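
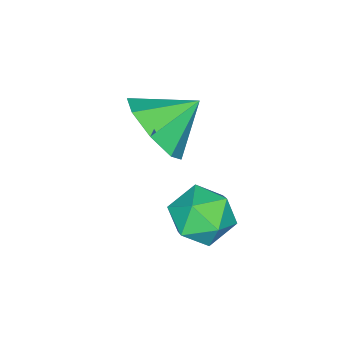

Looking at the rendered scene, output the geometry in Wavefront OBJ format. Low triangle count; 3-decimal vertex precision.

v 0.063 2.48 -2.041
v 0.827 2.426 -1.602
v -0.027 1.054 -2.058
v 0.737 1 -1.619
v 0.017 1.314 -1.215
v 0.073 2.196 -1.205
v 0.727 1.284 -2.455
v 0.783 2.166 -2.445
v 1.238 1.687 -1.858
v 0.799 1.706 -1.092
v 0.001 1.774 -2.568
v -0.438 1.793 -1.802
v -1.191 -0.587 -1.142
v -0.389 -0.178 -0.528
v -2.109 0.127 -0.418
v -0.55 0.293 -1.197
v -1.087 0.249 -1.834
v -1.685 -0.284 -2.066
v -1.993 -0.995 -1.757
v -1.832 -1.467 -1.088
v -1.295 -1.423 -0.451
v -0.697 -0.889 -0.219
f 1 12 6
f 1 6 2
f 1 2 8
f 1 8 11
f 1 11 12
f 2 6 10
f 6 12 5
f 12 11 3
f 11 8 7
f 8 2 9
f 4 10 5
f 4 5 3
f 4 3 7
f 4 7 9
f 4 9 10
f 5 10 6
f 3 5 12
f 7 3 11
f 9 7 8
f 10 9 2
f 14 13 16
f 14 16 15
f 16 13 17
f 16 17 15
f 17 13 18
f 17 18 15
f 18 13 19
f 18 19 15
f 19 13 20
f 19 20 15
f 20 13 21
f 20 21 15
f 21 13 22
f 21 22 15
f 22 13 14
f 22 14 15



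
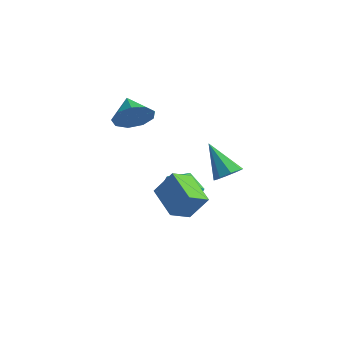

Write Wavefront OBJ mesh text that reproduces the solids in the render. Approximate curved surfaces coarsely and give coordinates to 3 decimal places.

v -1.004 2.734 0.126
v -0.354 3.004 -0.818
v -1.646 1.176 -0.762
v -0.996 1.446 -1.706
v -0.472 1.106 -0.708
v -0.075 2.068 -0.159
v -1.925 2.112 -1.421
v -1.528 3.074 -0.872
v -0.923 2.62 -1.774
v -0.025 1.998 -1.334
v -1.975 2.182 -0.246
v -1.077 1.56 0.194
v -3.298 1.329 3.605
v -3.011 0.878 4.521
v -4.362 2.011 4.275
v -2.662 1.508 4.435
v -2.611 2.054 3.961
v -2.881 2.261 3.32
v -3.346 2.032 2.813
v -3.789 1.475 2.677
v -4.002 0.849 2.975
v -3.886 0.448 3.568
v -3.494 0.459 4.178
v 2.785 1.016 2.205
v 3.246 0.636 2.643
v 1.495 1.144 3.675
v 3.332 1.196 2.67
v 3.098 1.649 2.425
v 2.681 1.732 2.051
v 2.325 1.395 1.768
v 2.238 0.836 1.741
v 2.472 0.382 1.986
v 2.89 0.3 2.36
v 0.819 -0.674 -0.463
v -0.779 -0.032 0.212
v 1.026 0.426 -1.019
v -0.572 1.068 -0.344
v 1.532 -0.188 0.764
v -0.066 0.454 1.439
v 1.739 0.912 0.208
v 0.141 1.554 0.883
f 1 12 6
f 1 6 2
f 1 2 8
f 1 8 11
f 1 11 12
f 2 6 10
f 6 12 5
f 12 11 3
f 11 8 7
f 8 2 9
f 4 10 5
f 4 5 3
f 4 3 7
f 4 7 9
f 4 9 10
f 5 10 6
f 3 5 12
f 7 3 11
f 9 7 8
f 10 9 2
f 14 13 16
f 14 16 15
f 16 13 17
f 16 17 15
f 17 13 18
f 17 18 15
f 18 13 19
f 18 19 15
f 19 13 20
f 19 20 15
f 20 13 21
f 20 21 15
f 21 13 22
f 21 22 15
f 22 13 23
f 22 23 15
f 23 13 14
f 23 14 15
f 25 24 27
f 25 27 26
f 27 24 28
f 27 28 26
f 28 24 29
f 28 29 26
f 29 24 30
f 29 30 26
f 30 24 31
f 30 31 26
f 31 24 32
f 31 32 26
f 32 24 33
f 32 33 26
f 33 24 25
f 33 25 26
f 35 37 34
f 38 35 34
f 34 37 36
f 36 38 34
f 35 41 37
f 39 35 38
f 39 41 35
f 37 41 36
f 40 38 36
f 36 41 40
f 40 39 38
f 41 39 40



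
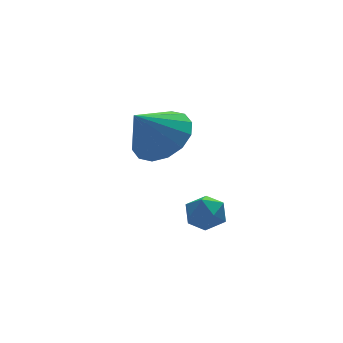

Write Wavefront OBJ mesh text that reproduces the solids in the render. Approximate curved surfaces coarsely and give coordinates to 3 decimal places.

v -3.038 -1.639 -3.744
v -2.552 -1.212 -3.6
v -2.588 -2.368 -3.1
v -2.102 -1.941 -2.956
v -2.718 -1.828 -2.739
v -2.996 -1.377 -3.137
v -2.144 -2.203 -3.563
v -2.422 -1.752 -3.961
v -2 -1.561 -3.488
v -2.354 -1.329 -2.979
v -2.786 -2.251 -3.721
v -3.14 -2.019 -3.212
v -3.553 -1.018 -0.438
v -3 -0.386 0.086
v -4.427 -1.162 0.658
v -3.346 -0.093 -0.152
v -3.748 -0.048 -0.467
v -4.098 -0.263 -0.774
v -4.301 -0.68 -0.991
v -4.304 -1.188 -1.06
v -4.106 -1.65 -0.962
v -3.759 -1.943 -0.724
v -3.357 -1.988 -0.41
v -3.008 -1.773 -0.103
v -2.804 -1.356 0.114
v -2.801 -0.848 0.183
f 1 12 6
f 1 6 2
f 1 2 8
f 1 8 11
f 1 11 12
f 2 6 10
f 6 12 5
f 12 11 3
f 11 8 7
f 8 2 9
f 4 10 5
f 4 5 3
f 4 3 7
f 4 7 9
f 4 9 10
f 5 10 6
f 3 5 12
f 7 3 11
f 9 7 8
f 10 9 2
f 14 13 16
f 14 16 15
f 16 13 17
f 16 17 15
f 17 13 18
f 17 18 15
f 18 13 19
f 18 19 15
f 19 13 20
f 19 20 15
f 20 13 21
f 20 21 15
f 21 13 22
f 21 22 15
f 22 13 23
f 22 23 15
f 23 13 24
f 23 24 15
f 24 13 25
f 24 25 15
f 25 13 26
f 25 26 15
f 26 13 14
f 26 14 15



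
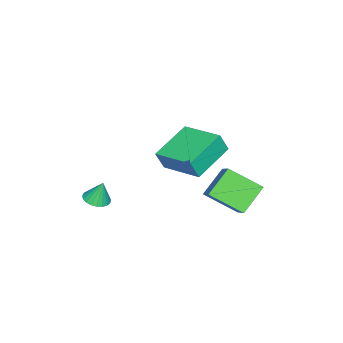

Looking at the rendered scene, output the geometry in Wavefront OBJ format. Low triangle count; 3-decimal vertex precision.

v -1.121 0.966 3.183
v -0.841 0.672 4.173
v -0.481 2.996 3.604
v -0.201 2.702 4.594
v 0.901 0.478 2.466
v 1.181 0.184 3.456
v 1.541 2.508 2.887
v 1.821 2.214 3.877
v 0.971 -2.967 -0.802
v 1.647 -2.902 -0.772
v 0.889 -2.653 0.342
v 1.567 -2.642 -0.849
v 1.383 -2.439 -0.918
v 1.128 -2.326 -0.967
v 0.846 -2.325 -0.988
v 0.586 -2.435 -0.976
v 0.392 -2.636 -0.935
v 0.298 -2.895 -0.87
v 0.321 -3.167 -0.794
v 0.456 -3.403 -0.719
v 0.68 -3.565 -0.659
v 0.955 -3.623 -0.623
v 1.232 -3.568 -0.619
v 1.464 -3.409 -0.646
v 1.611 -3.173 -0.7
v -3.522 3.124 -1.019
v -3.251 1.463 -0.095
v -2.095 4.064 0.252
v -1.824 2.403 1.177
v -2.276 2.717 -2.117
v -2.005 1.056 -1.192
v -0.849 3.657 -0.845
v -0.578 1.996 0.079
f 2 4 1
f 5 2 1
f 1 4 3
f 3 5 1
f 2 8 4
f 6 2 5
f 6 8 2
f 4 8 3
f 7 5 3
f 3 8 7
f 7 6 5
f 8 6 7
f 10 9 12
f 10 12 11
f 12 9 13
f 12 13 11
f 13 9 14
f 13 14 11
f 14 9 15
f 14 15 11
f 15 9 16
f 15 16 11
f 16 9 17
f 16 17 11
f 17 9 18
f 17 18 11
f 18 9 19
f 18 19 11
f 19 9 20
f 19 20 11
f 20 9 21
f 20 21 11
f 21 9 22
f 21 22 11
f 22 9 23
f 22 23 11
f 23 9 24
f 23 24 11
f 24 9 25
f 24 25 11
f 25 9 10
f 25 10 11
f 27 29 26
f 30 27 26
f 26 29 28
f 28 30 26
f 27 33 29
f 31 27 30
f 31 33 27
f 29 33 28
f 32 30 28
f 28 33 32
f 32 31 30
f 33 31 32



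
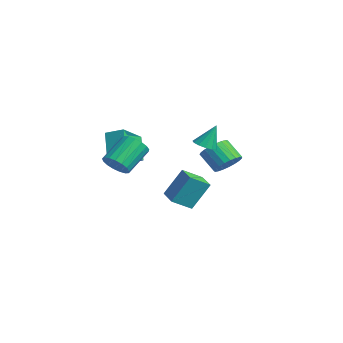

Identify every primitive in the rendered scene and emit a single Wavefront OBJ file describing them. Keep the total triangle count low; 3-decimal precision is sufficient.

v -4.597 1.521 -4.963
v -4.614 0.27 -4.21
v -4.442 2.599 -3.168
v -4.459 1.348 -2.415
v -3.161 1.452 -5.045
v -3.178 0.201 -4.292
v -3.006 2.53 -3.25
v -3.023 1.279 -2.497
v 1.708 0.261 1.805
v 2.204 0.725 1.566
v 1.792 0.899 3.215
v 1.844 0.902 1.507
v 1.441 0.876 1.543
v 1.122 0.654 1.662
v 0.99 0.308 1.826
v 1.086 -0.053 1.984
v 1.379 -0.315 2.085
v 1.777 -0.394 2.097
v 2.153 -0.264 2.016
v 2.388 0.031 1.869
v 2.407 0.4 1.7
v -0.002 -4.223 0.294
v 0.646 -3.676 0.024
v -0.03 -2.289 1.216
v -0.678 -2.837 1.486
v 0.327 -3.598 -0.247
v -0.349 -2.211 0.945
v -0.068 -3.663 -0.395
v -0.744 -2.277 0.798
v -0.447 -3.857 -0.384
v -1.123 -2.47 0.808
v -0.724 -4.135 -0.219
v -1.4 -2.748 0.974
v -0.836 -4.433 0.064
v -1.512 -3.046 1.257
v -0.757 -4.683 0.4
v -1.433 -3.296 1.593
v -0.505 -4.828 0.711
v -1.181 -3.441 1.904
v -0.137 -4.834 0.927
v -0.813 -3.447 2.12
v 0.261 -4.7 0.998
v -0.415 -3.314 2.19
v 0.599 -4.458 0.907
v -0.077 -3.071 2.099
v 0.799 -4.161 0.676
v 0.123 -2.774 1.868
v 0.816 -3.879 0.357
v 0.14 -2.492 1.55
v -2.987 3.608 -1.743
v -2.346 3.808 -1.044
v -3.331 3.312 0.002
v -3.973 3.112 -0.697
v -2.55 4.155 -1.072
v -3.535 3.659 -0.026
v -2.83 4.407 -1.216
v -3.815 3.911 -0.17
v -3.137 4.521 -1.451
v -4.122 4.025 -0.405
v -3.418 4.477 -1.737
v -4.403 3.981 -0.691
v -3.625 4.283 -2.024
v -4.61 3.787 -0.977
v -3.722 3.972 -2.262
v -4.707 3.476 -1.216
v -3.691 3.598 -2.41
v -4.676 3.103 -1.364
v -3.539 3.226 -2.444
v -4.524 2.73 -1.397
v -3.292 2.92 -2.356
v -4.277 2.424 -1.31
v -2.992 2.733 -2.162
v -3.977 2.237 -1.116
v -2.691 2.697 -1.896
v -3.676 2.201 -0.849
v -2.441 2.819 -1.603
v -3.426 2.323 -0.557
v -2.286 3.077 -1.334
v -3.271 2.581 -0.288
v -2.252 3.427 -1.137
v -3.237 2.931 -0.091
v -4.366 -3.346 1.16
v -3.646 -2.5 1.558
v -5.442 -1.904 0.039
v -4.722 -1.058 0.437
v -3.258 -3.622 -0.257
v -2.538 -2.776 0.141
v -4.334 -2.18 -1.378
v -3.614 -1.334 -0.98
f 2 4 1
f 5 2 1
f 1 4 3
f 3 5 1
f 2 8 4
f 6 2 5
f 6 8 2
f 4 8 3
f 7 5 3
f 3 8 7
f 7 6 5
f 8 6 7
f 10 9 12
f 10 12 11
f 12 9 13
f 12 13 11
f 13 9 14
f 13 14 11
f 14 9 15
f 14 15 11
f 15 9 16
f 15 16 11
f 16 9 17
f 16 17 11
f 17 9 18
f 17 18 11
f 18 9 19
f 18 19 11
f 19 9 20
f 19 20 11
f 20 9 21
f 20 21 11
f 21 9 10
f 21 10 11
f 23 22 26
f 23 26 24
f 24 26 27
f 24 27 25
f 26 22 28
f 26 28 27
f 27 28 29
f 27 29 25
f 28 22 30
f 28 30 29
f 29 30 31
f 29 31 25
f 30 22 32
f 30 32 31
f 31 32 33
f 31 33 25
f 32 22 34
f 32 34 33
f 33 34 35
f 33 35 25
f 34 22 36
f 34 36 35
f 35 36 37
f 35 37 25
f 36 22 38
f 36 38 37
f 37 38 39
f 37 39 25
f 38 22 40
f 38 40 39
f 39 40 41
f 39 41 25
f 40 22 42
f 40 42 41
f 41 42 43
f 41 43 25
f 42 22 44
f 42 44 43
f 43 44 45
f 43 45 25
f 44 22 46
f 44 46 45
f 45 46 47
f 45 47 25
f 46 22 48
f 46 48 47
f 47 48 49
f 47 49 25
f 48 22 23
f 48 23 49
f 49 23 24
f 49 24 25
f 51 50 54
f 51 54 52
f 52 54 55
f 52 55 53
f 54 50 56
f 54 56 55
f 55 56 57
f 55 57 53
f 56 50 58
f 56 58 57
f 57 58 59
f 57 59 53
f 58 50 60
f 58 60 59
f 59 60 61
f 59 61 53
f 60 50 62
f 60 62 61
f 61 62 63
f 61 63 53
f 62 50 64
f 62 64 63
f 63 64 65
f 63 65 53
f 64 50 66
f 64 66 65
f 65 66 67
f 65 67 53
f 66 50 68
f 66 68 67
f 67 68 69
f 67 69 53
f 68 50 70
f 68 70 69
f 69 70 71
f 69 71 53
f 70 50 72
f 70 72 71
f 71 72 73
f 71 73 53
f 72 50 74
f 72 74 73
f 73 74 75
f 73 75 53
f 74 50 76
f 74 76 75
f 75 76 77
f 75 77 53
f 76 50 78
f 76 78 77
f 77 78 79
f 77 79 53
f 78 50 80
f 78 80 79
f 79 80 81
f 79 81 53
f 80 50 51
f 80 51 81
f 81 51 52
f 81 52 53
f 83 85 82
f 86 83 82
f 82 85 84
f 84 86 82
f 83 89 85
f 87 83 86
f 87 89 83
f 85 89 84
f 88 86 84
f 84 89 88
f 88 87 86
f 89 87 88



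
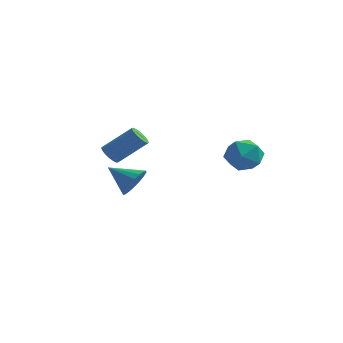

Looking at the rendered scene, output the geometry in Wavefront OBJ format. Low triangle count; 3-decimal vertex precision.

v -1.254 0.019 -1.005
v -0.828 -0.289 -0.3
v -2.586 -0.059 -0.235
v -0.819 0.099 -0.244
v -0.896 0.471 -0.34
v -1.044 0.753 -0.567
v -1.234 0.89 -0.881
v -1.428 0.855 -1.219
v -1.587 0.654 -1.516
v -1.681 0.328 -1.71
v -1.69 -0.06 -1.766
v -1.612 -0.432 -1.67
v -1.464 -0.714 -1.443
v -1.275 -0.852 -1.129
v -1.081 -0.816 -0.791
v -0.921 -0.615 -0.495
v -1.451 -1.98 1.393
v -1.077 -2.373 1.218
v 0.124 -1.754 2.392
v -0.249 -1.36 2.567
v -1.029 -2.139 1.045
v 0.173 -1.52 2.219
v -1.093 -1.863 0.965
v 0.108 -1.243 2.139
v -1.253 -1.617 1
v -0.052 -0.998 2.173
v -1.467 -1.469 1.14
v -0.265 -0.85 2.314
v -1.676 -1.458 1.348
v -0.474 -0.838 2.522
v -1.824 -1.586 1.568
v -0.623 -0.967 2.742
v -1.873 -1.82 1.741
v -0.671 -1.201 2.915
v -1.808 -2.097 1.821
v -0.607 -1.477 2.995
v -1.648 -2.342 1.787
v -0.447 -1.723 2.96
v -1.435 -2.49 1.646
v -0.233 -1.871 2.82
v -1.226 -2.502 1.438
v -0.024 -1.882 2.612
v 3.095 0.679 1.752
v 3.7 1.289 1.203
v 4.26 -0.489 1.737
v 4.865 0.121 1.188
v 4.659 0.348 2.16
v 3.939 1.07 2.17
v 4.021 -0.27 0.77
v 3.301 0.452 0.78
v 4.272 0.703 0.596
v 4.667 1.085 1.455
v 3.293 -0.285 1.485
v 3.688 0.097 2.344
f 2 1 4
f 2 4 3
f 4 1 5
f 4 5 3
f 5 1 6
f 5 6 3
f 6 1 7
f 6 7 3
f 7 1 8
f 7 8 3
f 8 1 9
f 8 9 3
f 9 1 10
f 9 10 3
f 10 1 11
f 10 11 3
f 11 1 12
f 11 12 3
f 12 1 13
f 12 13 3
f 13 1 14
f 13 14 3
f 14 1 15
f 14 15 3
f 15 1 16
f 15 16 3
f 16 1 2
f 16 2 3
f 18 17 21
f 18 21 19
f 19 21 22
f 19 22 20
f 21 17 23
f 21 23 22
f 22 23 24
f 22 24 20
f 23 17 25
f 23 25 24
f 24 25 26
f 24 26 20
f 25 17 27
f 25 27 26
f 26 27 28
f 26 28 20
f 27 17 29
f 27 29 28
f 28 29 30
f 28 30 20
f 29 17 31
f 29 31 30
f 30 31 32
f 30 32 20
f 31 17 33
f 31 33 32
f 32 33 34
f 32 34 20
f 33 17 35
f 33 35 34
f 34 35 36
f 34 36 20
f 35 17 37
f 35 37 36
f 36 37 38
f 36 38 20
f 37 17 39
f 37 39 38
f 38 39 40
f 38 40 20
f 39 17 41
f 39 41 40
f 40 41 42
f 40 42 20
f 41 17 18
f 41 18 42
f 42 18 19
f 42 19 20
f 43 54 48
f 43 48 44
f 43 44 50
f 43 50 53
f 43 53 54
f 44 48 52
f 48 54 47
f 54 53 45
f 53 50 49
f 50 44 51
f 46 52 47
f 46 47 45
f 46 45 49
f 46 49 51
f 46 51 52
f 47 52 48
f 45 47 54
f 49 45 53
f 51 49 50
f 52 51 44



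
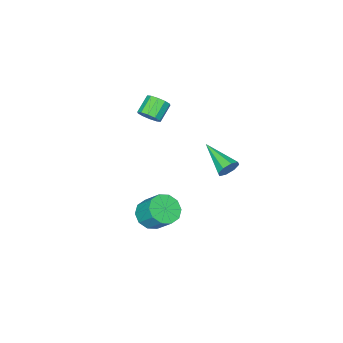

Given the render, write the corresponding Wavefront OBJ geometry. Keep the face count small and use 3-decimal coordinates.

v 0.334 1.483 -3.869
v 0.671 0.909 -3.324
v 0.682 1.862 -2.326
v 0.346 2.437 -2.871
v 1.072 1.159 -3.567
v 1.083 2.112 -2.57
v 1.191 1.533 -3.926
v 1.202 2.486 -2.928
v 0.983 1.888 -4.263
v 0.994 2.841 -3.265
v 0.528 2.088 -4.449
v 0.539 3.041 -3.451
v -0.002 2.058 -4.414
v 0.009 3.011 -3.416
v -0.403 1.808 -4.17
v -0.392 2.761 -3.173
v -0.522 1.434 -3.812
v -0.511 2.387 -2.814
v -0.314 1.079 -3.475
v -0.303 2.032 -2.477
v 0.141 0.879 -3.289
v 0.152 1.832 -2.291
v -1.914 4.305 -0.194
v -1.541 4.085 -0.609
v -2.146 2.615 0.494
v -1.322 4.211 -0.226
v -1.45 4.392 0.176
v -1.849 4.522 0.362
v -2.286 4.526 0.222
v -2.505 4.4 -0.162
v -2.378 4.219 -0.564
v -1.979 4.088 -0.75
v -0.48 0.551 2.225
v -0.099 0.437 2.688
v -0.919 0.255 3.318
v -1.3 0.369 2.855
v -0.179 0.806 2.69
v -0.999 0.624 3.32
v -0.374 1.077 2.515
v -1.194 0.895 3.145
v -0.609 1.147 2.229
v -1.429 0.965 2.859
v -0.795 0.99 1.942
v -1.615 0.808 2.572
v -0.861 0.665 1.762
v -1.681 0.483 2.392
v -0.781 0.296 1.76
v -1.601 0.114 2.39
v -0.586 0.025 1.935
v -1.406 -0.157 2.565
v -0.351 -0.045 2.221
v -1.171 -0.227 2.851
v -0.165 0.112 2.508
v -0.985 -0.07 3.138
f 2 1 5
f 2 5 3
f 3 5 6
f 3 6 4
f 5 1 7
f 5 7 6
f 6 7 8
f 6 8 4
f 7 1 9
f 7 9 8
f 8 9 10
f 8 10 4
f 9 1 11
f 9 11 10
f 10 11 12
f 10 12 4
f 11 1 13
f 11 13 12
f 12 13 14
f 12 14 4
f 13 1 15
f 13 15 14
f 14 15 16
f 14 16 4
f 15 1 17
f 15 17 16
f 16 17 18
f 16 18 4
f 17 1 19
f 17 19 18
f 18 19 20
f 18 20 4
f 19 1 21
f 19 21 20
f 20 21 22
f 20 22 4
f 21 1 2
f 21 2 22
f 22 2 3
f 22 3 4
f 24 23 26
f 24 26 25
f 26 23 27
f 26 27 25
f 27 23 28
f 27 28 25
f 28 23 29
f 28 29 25
f 29 23 30
f 29 30 25
f 30 23 31
f 30 31 25
f 31 23 32
f 31 32 25
f 32 23 24
f 32 24 25
f 34 33 37
f 34 37 35
f 35 37 38
f 35 38 36
f 37 33 39
f 37 39 38
f 38 39 40
f 38 40 36
f 39 33 41
f 39 41 40
f 40 41 42
f 40 42 36
f 41 33 43
f 41 43 42
f 42 43 44
f 42 44 36
f 43 33 45
f 43 45 44
f 44 45 46
f 44 46 36
f 45 33 47
f 45 47 46
f 46 47 48
f 46 48 36
f 47 33 49
f 47 49 48
f 48 49 50
f 48 50 36
f 49 33 51
f 49 51 50
f 50 51 52
f 50 52 36
f 51 33 53
f 51 53 52
f 52 53 54
f 52 54 36
f 53 33 34
f 53 34 54
f 54 34 35
f 54 35 36



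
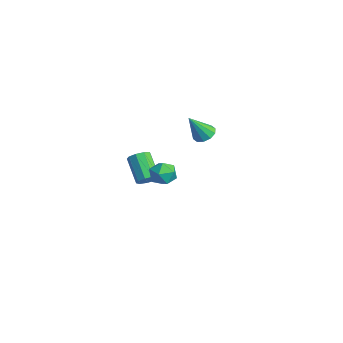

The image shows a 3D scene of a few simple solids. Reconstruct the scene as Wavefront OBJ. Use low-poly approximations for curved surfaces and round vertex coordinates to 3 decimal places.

v -3.227 -1.507 -3.03
v -2.812 -1.859 -2.574
v -4.198 -1.885 -1.334
v -4.613 -1.533 -1.79
v -2.763 -1.38 -2.508
v -4.149 -1.406 -1.268
v -2.93 -0.961 -2.687
v -4.316 -0.987 -1.447
v -3.237 -0.797 -3.026
v -4.623 -0.823 -1.786
v -3.539 -0.965 -3.367
v -4.925 -0.992 -2.127
v -3.695 -1.387 -3.551
v -5.081 -1.414 -2.31
v -3.632 -1.865 -3.49
v -5.018 -1.891 -2.25
v -3.38 -2.175 -3.215
v -4.765 -2.202 -1.975
v -3.056 -2.173 -2.853
v -4.442 -2.199 -1.613
v -2.203 1.465 0.692
v -1.656 1.888 0.928
v -2.097 0.475 2.228
v -2.044 2.069 1.071
v -2.492 2.019 1.07
v -2.83 1.758 0.924
v -2.928 1.385 0.691
v -2.75 1.043 0.457
v -2.362 0.862 0.314
v -1.913 0.911 0.315
v -1.576 1.173 0.46
v -1.477 1.546 0.694
v 3.644 -2.551 1.419
v 3.982 -2.839 2.133
v 2.778 -3.601 1.407
v 3.116 -3.889 2.121
v 2.664 -3.179 2.125
v 3.199 -2.53 2.133
v 3.561 -3.91 1.407
v 4.096 -3.261 1.415
v 3.931 -3.678 2.126
v 3.377 -3.227 2.57
v 3.383 -3.213 0.97
v 2.829 -2.762 1.414
f 2 1 5
f 2 5 3
f 3 5 6
f 3 6 4
f 5 1 7
f 5 7 6
f 6 7 8
f 6 8 4
f 7 1 9
f 7 9 8
f 8 9 10
f 8 10 4
f 9 1 11
f 9 11 10
f 10 11 12
f 10 12 4
f 11 1 13
f 11 13 12
f 12 13 14
f 12 14 4
f 13 1 15
f 13 15 14
f 14 15 16
f 14 16 4
f 15 1 17
f 15 17 16
f 16 17 18
f 16 18 4
f 17 1 19
f 17 19 18
f 18 19 20
f 18 20 4
f 19 1 2
f 19 2 20
f 20 2 3
f 20 3 4
f 22 21 24
f 22 24 23
f 24 21 25
f 24 25 23
f 25 21 26
f 25 26 23
f 26 21 27
f 26 27 23
f 27 21 28
f 27 28 23
f 28 21 29
f 28 29 23
f 29 21 30
f 29 30 23
f 30 21 31
f 30 31 23
f 31 21 32
f 31 32 23
f 32 21 22
f 32 22 23
f 33 44 38
f 33 38 34
f 33 34 40
f 33 40 43
f 33 43 44
f 34 38 42
f 38 44 37
f 44 43 35
f 43 40 39
f 40 34 41
f 36 42 37
f 36 37 35
f 36 35 39
f 36 39 41
f 36 41 42
f 37 42 38
f 35 37 44
f 39 35 43
f 41 39 40
f 42 41 34



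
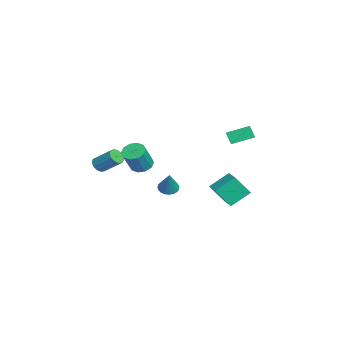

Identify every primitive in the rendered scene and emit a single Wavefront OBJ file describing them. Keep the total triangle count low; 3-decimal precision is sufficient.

v -1.279 -4.223 -0.31
v -0.834 -4.551 -0.217
v -0.276 -3.524 0.723
v -0.721 -3.197 0.63
v -0.76 -4.367 -0.462
v -0.201 -3.34 0.478
v -0.85 -4.137 -0.659
v -0.292 -3.11 0.281
v -1.076 -3.935 -0.745
v -0.518 -2.908 0.195
v -1.367 -3.825 -0.693
v -0.809 -2.798 0.247
v -1.63 -3.841 -0.519
v -1.072 -2.814 0.421
v -1.782 -3.978 -0.279
v -1.223 -2.952 0.661
v -1.774 -4.194 -0.049
v -1.215 -3.167 0.891
v -1.608 -4.419 0.099
v -1.05 -3.392 1.039
v -1.339 -4.581 0.116
v -0.78 -3.555 1.057
v -1.05 -4.631 -0.001
v -0.492 -3.604 0.939
v 0.458 2.918 -2.629
v 0.438 2.006 -1.387
v 0.047 4.067 -1.791
v 0.027 3.155 -0.55
v 1.553 3.165 -2.43
v 1.533 2.253 -1.189
v 1.142 4.314 -1.593
v 1.122 3.402 -0.351
v -0.848 -0.254 -2.05
v -0.335 -0.483 -2.336
v -0.052 -0.226 -0.65
v -0.301 -0.224 -2.361
v -0.361 0.029 -2.332
v -0.505 0.233 -2.254
v -0.709 0.353 -2.141
v -0.936 0.368 -2.012
v -1.149 0.275 -1.89
v -1.309 0.091 -1.795
v -1.389 -0.153 -1.744
v -1.376 -0.415 -1.746
v -1.271 -0.649 -1.801
v -1.093 -0.814 -1.899
v -0.873 -0.883 -2.022
v -0.648 -0.843 -2.151
v -0.458 -0.702 -2.262
v -1.716 3.109 1.895
v -1.825 4.488 2.361
v -2.59 3.173 1.502
v -2.699 4.552 1.968
v -1.361 3.388 1.152
v -1.47 4.767 1.618
v -2.235 3.452 0.759
v -2.344 4.831 1.225
v 2.903 -1.903 1.705
v 3.453 -2.138 1.34
v 4.147 -2.611 2.69
v 3.597 -2.377 3.055
v 3.529 -1.725 1.446
v 4.222 -2.198 2.796
v 3.365 -1.38 1.651
v 4.059 -1.854 3.001
v 3.026 -1.236 1.876
v 3.72 -1.709 3.226
v 2.639 -1.346 2.036
v 3.333 -1.819 3.386
v 2.353 -1.669 2.07
v 3.047 -2.142 3.42
v 2.278 -2.082 1.964
v 2.971 -2.555 3.314
v 2.441 -2.426 1.759
v 3.135 -2.9 3.109
v 2.78 -2.571 1.534
v 3.474 -3.044 2.884
v 3.167 -2.461 1.374
v 3.861 -2.934 2.724
f 2 1 5
f 2 5 3
f 3 5 6
f 3 6 4
f 5 1 7
f 5 7 6
f 6 7 8
f 6 8 4
f 7 1 9
f 7 9 8
f 8 9 10
f 8 10 4
f 9 1 11
f 9 11 10
f 10 11 12
f 10 12 4
f 11 1 13
f 11 13 12
f 12 13 14
f 12 14 4
f 13 1 15
f 13 15 14
f 14 15 16
f 14 16 4
f 15 1 17
f 15 17 16
f 16 17 18
f 16 18 4
f 17 1 19
f 17 19 18
f 18 19 20
f 18 20 4
f 19 1 21
f 19 21 20
f 20 21 22
f 20 22 4
f 21 1 23
f 21 23 22
f 22 23 24
f 22 24 4
f 23 1 2
f 23 2 24
f 24 2 3
f 24 3 4
f 26 28 25
f 29 26 25
f 25 28 27
f 27 29 25
f 26 32 28
f 30 26 29
f 30 32 26
f 28 32 27
f 31 29 27
f 27 32 31
f 31 30 29
f 32 30 31
f 34 33 36
f 34 36 35
f 36 33 37
f 36 37 35
f 37 33 38
f 37 38 35
f 38 33 39
f 38 39 35
f 39 33 40
f 39 40 35
f 40 33 41
f 40 41 35
f 41 33 42
f 41 42 35
f 42 33 43
f 42 43 35
f 43 33 44
f 43 44 35
f 44 33 45
f 44 45 35
f 45 33 46
f 45 46 35
f 46 33 47
f 46 47 35
f 47 33 48
f 47 48 35
f 48 33 49
f 48 49 35
f 49 33 34
f 49 34 35
f 51 53 50
f 54 51 50
f 50 53 52
f 52 54 50
f 51 57 53
f 55 51 54
f 55 57 51
f 53 57 52
f 56 54 52
f 52 57 56
f 56 55 54
f 57 55 56
f 59 58 62
f 59 62 60
f 60 62 63
f 60 63 61
f 62 58 64
f 62 64 63
f 63 64 65
f 63 65 61
f 64 58 66
f 64 66 65
f 65 66 67
f 65 67 61
f 66 58 68
f 66 68 67
f 67 68 69
f 67 69 61
f 68 58 70
f 68 70 69
f 69 70 71
f 69 71 61
f 70 58 72
f 70 72 71
f 71 72 73
f 71 73 61
f 72 58 74
f 72 74 73
f 73 74 75
f 73 75 61
f 74 58 76
f 74 76 75
f 75 76 77
f 75 77 61
f 76 58 78
f 76 78 77
f 77 78 79
f 77 79 61
f 78 58 59
f 78 59 79
f 79 59 60
f 79 60 61



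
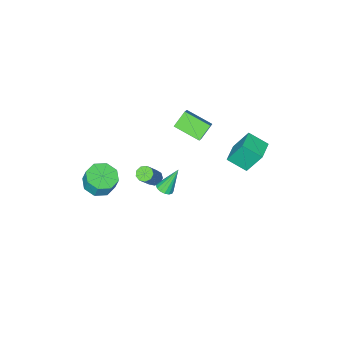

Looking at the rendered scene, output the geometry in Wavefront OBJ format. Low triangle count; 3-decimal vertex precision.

v 3.43 -1.27 1.155
v 4.021 -1.993 1.414
v 4.042 -1.613 2.425
v 3.45 -0.89 2.165
v 4.391 -1.393 1.181
v 4.412 -1.013 2.192
v 4.198 -0.721 0.932
v 4.219 -0.341 1.943
v 3.554 -0.37 0.814
v 3.575 0.01 1.825
v 2.838 -0.547 0.895
v 2.859 -0.167 1.906
v 2.468 -1.147 1.128
v 2.489 -0.767 2.139
v 2.661 -1.819 1.377
v 2.682 -1.439 2.388
v 3.305 -2.17 1.495
v 3.326 -1.79 2.506
v -2.689 -0.712 4.361
v -2.092 -0.218 5.008
v -3.296 0.788 3.777
v -2.699 1.282 4.424
v -1.841 -0.682 3.556
v -1.244 -0.188 4.203
v -2.448 0.818 2.972
v -1.851 1.312 3.619
v -0.363 -0.924 -0.862
v 0.037 -1.216 -1.05
v 1.143 -0.749 0.574
v 0.743 -0.456 0.762
v 0.067 -0.875 -1.169
v 1.172 -0.407 0.456
v -0.105 -0.556 -1.144
v 1.001 -0.089 0.481
v -0.397 -0.41 -0.987
v 0.709 0.058 0.638
v -0.673 -0.504 -0.772
v 0.432 -0.036 0.853
v -0.804 -0.794 -0.599
v 0.301 -0.327 1.025
v -0.729 -1.145 -0.549
v 0.377 -0.678 1.075
v -0.482 -1.393 -0.646
v 0.624 -0.925 0.978
v -0.18 -1.421 -0.844
v 0.926 -0.953 0.78
v -3.966 1.862 1.976
v -4.49 2.564 3.525
v -4.558 2.9 1.306
v -5.082 3.602 2.855
v -2.858 2.538 2.045
v -3.382 3.24 3.594
v -3.45 3.576 1.375
v -3.974 4.278 2.924
v 0.309 0.807 0.045
v 0.788 0.977 0.257
v -0.469 1.093 1.575
v 0.666 1.212 0.151
v 0.449 1.338 0.017
v 0.195 1.322 -0.11
v -0.029 1.168 -0.195
v -0.162 0.917 -0.215
v -0.169 0.637 -0.166
v -0.047 0.402 -0.061
v 0.17 0.276 0.074
v 0.424 0.292 0.2
v 0.648 0.446 0.285
v 0.781 0.697 0.306
f 2 1 5
f 2 5 3
f 3 5 6
f 3 6 4
f 5 1 7
f 5 7 6
f 6 7 8
f 6 8 4
f 7 1 9
f 7 9 8
f 8 9 10
f 8 10 4
f 9 1 11
f 9 11 10
f 10 11 12
f 10 12 4
f 11 1 13
f 11 13 12
f 12 13 14
f 12 14 4
f 13 1 15
f 13 15 14
f 14 15 16
f 14 16 4
f 15 1 17
f 15 17 16
f 16 17 18
f 16 18 4
f 17 1 2
f 17 2 18
f 18 2 3
f 18 3 4
f 20 22 19
f 23 20 19
f 19 22 21
f 21 23 19
f 20 26 22
f 24 20 23
f 24 26 20
f 22 26 21
f 25 23 21
f 21 26 25
f 25 24 23
f 26 24 25
f 28 27 31
f 28 31 29
f 29 31 32
f 29 32 30
f 31 27 33
f 31 33 32
f 32 33 34
f 32 34 30
f 33 27 35
f 33 35 34
f 34 35 36
f 34 36 30
f 35 27 37
f 35 37 36
f 36 37 38
f 36 38 30
f 37 27 39
f 37 39 38
f 38 39 40
f 38 40 30
f 39 27 41
f 39 41 40
f 40 41 42
f 40 42 30
f 41 27 43
f 41 43 42
f 42 43 44
f 42 44 30
f 43 27 45
f 43 45 44
f 44 45 46
f 44 46 30
f 45 27 28
f 45 28 46
f 46 28 29
f 46 29 30
f 48 50 47
f 51 48 47
f 47 50 49
f 49 51 47
f 48 54 50
f 52 48 51
f 52 54 48
f 50 54 49
f 53 51 49
f 49 54 53
f 53 52 51
f 54 52 53
f 56 55 58
f 56 58 57
f 58 55 59
f 58 59 57
f 59 55 60
f 59 60 57
f 60 55 61
f 60 61 57
f 61 55 62
f 61 62 57
f 62 55 63
f 62 63 57
f 63 55 64
f 63 64 57
f 64 55 65
f 64 65 57
f 65 55 66
f 65 66 57
f 66 55 67
f 66 67 57
f 67 55 68
f 67 68 57
f 68 55 56
f 68 56 57



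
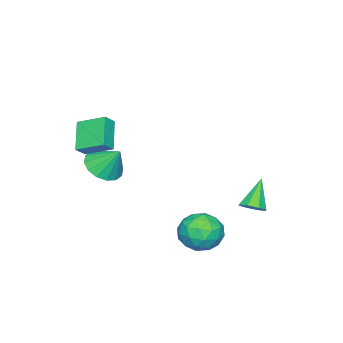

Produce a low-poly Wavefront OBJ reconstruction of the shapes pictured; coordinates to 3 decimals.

v -3.367 1.665 -2.102
v -2.907 1.176 -1.789
v -4.513 1.535 -0.618
v -2.784 1.711 -1.648
v -3.002 2.218 -1.772
v -3.434 2.402 -2.09
v -3.826 2.153 -2.414
v -3.949 1.619 -2.556
v -3.731 1.111 -2.432
v -3.299 0.928 -2.114
v 1.236 -4.903 3.842
v 1.839 -5.035 4.367
v 1.011 -3.446 4.464
v 1.613 -3.578 4.989
v 2.407 -4.222 2.671
v 3.009 -4.354 3.196
v 2.181 -2.765 3.293
v 2.784 -2.897 3.818
v 0.746 -4.289 1.103
v 1.781 -4.03 0.878
v 0.774 -3.311 2.357
v 1.471 -3.655 0.592
v 0.967 -3.45 0.444
v 0.404 -3.469 0.472
v -0.068 -3.708 0.669
v -0.321 -4.103 0.982
v -0.289 -4.548 1.328
v 0.021 -4.923 1.614
v 0.525 -5.128 1.763
v 1.088 -5.109 1.735
v 1.56 -4.869 1.538
v 1.813 -4.475 1.224
v 1.253 2.645 -0.713
v 2.413 2.702 -0.515
v 1.487 0.978 -1.605
v 2.647 1.035 -1.407
v 1.904 0.866 -0.509
v 1.759 1.896 0.042
v 2.141 1.784 -2.162
v 1.996 2.814 -1.611
v 2.961 2.17 -1.411
v 2.815 1.602 -0.389
v 1.085 2.078 -1.731
v 0.939 1.51 -0.709
v 1.812 2.82 -0.536
v 2.088 0.86 -1.584
v 1.651 0.761 -1.057
v 2.332 0.794 -0.94
v 1.428 2.346 -0.208
v 2.11 2.38 -0.092
v 1.81 1.3 -0.088
v 1.79 1.3 -2.028
v 2.472 1.334 -1.912
v 1.568 2.886 -1.18
v 2.249 2.919 -1.063
v 2.09 2.38 -2.032
v 2.816 2.54 -0.946
v 2.954 1.56 -1.47
v 2.657 2.001 -1.914
v 2.572 2.606 -1.59
v 2.73 2.207 -0.345
v 2.868 1.227 -0.87
v 2.431 1.128 -0.342
v 2.346 1.733 -0.018
v 3.053 1.894 -0.872
v 1.032 2.453 -1.25
v 1.17 1.473 -1.775
v 1.554 1.947 -2.102
v 1.469 2.552 -1.778
v 0.946 2.12 -0.65
v 1.084 1.14 -1.174
v 1.328 1.074 -0.53
v 1.243 1.679 -0.206
v 0.847 1.786 -1.248
f 2 1 4
f 2 4 3
f 4 1 5
f 4 5 3
f 5 1 6
f 5 6 3
f 6 1 7
f 6 7 3
f 7 1 8
f 7 8 3
f 8 1 9
f 8 9 3
f 9 1 10
f 9 10 3
f 10 1 2
f 10 2 3
f 12 14 11
f 15 12 11
f 11 14 13
f 13 15 11
f 12 18 14
f 16 12 15
f 16 18 12
f 14 18 13
f 17 15 13
f 13 18 17
f 17 16 15
f 18 16 17
f 20 19 22
f 20 22 21
f 22 19 23
f 22 23 21
f 23 19 24
f 23 24 21
f 24 19 25
f 24 25 21
f 25 19 26
f 25 26 21
f 26 19 27
f 26 27 21
f 27 19 28
f 27 28 21
f 28 19 29
f 28 29 21
f 29 19 30
f 29 30 21
f 30 19 31
f 30 31 21
f 31 19 32
f 31 32 21
f 32 19 20
f 32 20 21
f 33 70 49
f 70 44 73
f 49 73 38
f 70 73 49
f 33 49 45
f 49 38 50
f 45 50 34
f 49 50 45
f 33 45 54
f 45 34 55
f 54 55 40
f 45 55 54
f 33 54 66
f 54 40 69
f 66 69 43
f 54 69 66
f 33 66 70
f 66 43 74
f 70 74 44
f 66 74 70
f 34 50 61
f 50 38 64
f 61 64 42
f 50 64 61
f 38 73 51
f 73 44 72
f 51 72 37
f 73 72 51
f 44 74 71
f 74 43 67
f 71 67 35
f 74 67 71
f 43 69 68
f 69 40 56
f 68 56 39
f 69 56 68
f 40 55 60
f 55 34 57
f 60 57 41
f 55 57 60
f 36 62 48
f 62 42 63
f 48 63 37
f 62 63 48
f 36 48 46
f 48 37 47
f 46 47 35
f 48 47 46
f 36 46 53
f 46 35 52
f 53 52 39
f 46 52 53
f 36 53 58
f 53 39 59
f 58 59 41
f 53 59 58
f 36 58 62
f 58 41 65
f 62 65 42
f 58 65 62
f 37 63 51
f 63 42 64
f 51 64 38
f 63 64 51
f 35 47 71
f 47 37 72
f 71 72 44
f 47 72 71
f 39 52 68
f 52 35 67
f 68 67 43
f 52 67 68
f 41 59 60
f 59 39 56
f 60 56 40
f 59 56 60
f 42 65 61
f 65 41 57
f 61 57 34
f 65 57 61



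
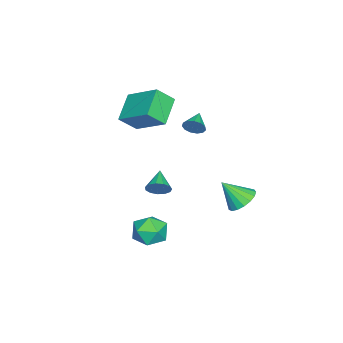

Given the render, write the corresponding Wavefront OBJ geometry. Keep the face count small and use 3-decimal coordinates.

v -1.538 2.464 -2.508
v -0.755 2.5 -2.606
v -1.362 1.556 -1.432
v -0.828 2.778 -2.36
v -1.064 2.984 -2.148
v -1.409 3.07 -2.018
v -1.783 3.018 -2.001
v -2.101 2.839 -2.1
v -2.29 2.574 -2.293
v -2.307 2.284 -2.535
v -2.148 2.036 -2.771
v -1.849 1.885 -2.947
v -1.479 1.867 -3.022
v -1.122 1.986 -2.98
v -0.861 2.215 -2.83
v -3.84 -3.699 1.713
v -3.263 -2.111 2.708
v -4.343 -3.019 0.919
v -3.766 -1.431 1.914
v -2.494 -3.669 0.886
v -1.917 -2.081 1.881
v -2.997 -2.989 0.092
v -2.42 -1.401 1.087
v 1.536 -0.163 -3.026
v 2.32 0.265 -3.006
v 2.12 -1.265 -2.294
v 2.904 -0.837 -2.274
v 2.213 -0.526 -1.8
v 1.852 0.155 -2.253
v 2.588 -1.155 -3.047
v 2.227 -0.474 -3.5
v 2.97 -0.348 -3.019
v 2.738 0.041 -2.249
v 1.702 -1.041 -3.051
v 1.47 -0.652 -2.281
v -2.486 -0.099 1.119
v -2.304 -0.334 1.582
v -3.434 -0.161 1.461
v -2.305 -0.029 1.634
v -2.364 0.255 1.522
v -2.461 0.426 1.283
v -2.567 0.43 0.992
v -2.646 0.267 0.741
v -2.675 -0.013 0.61
v -2.644 -0.32 0.641
v -2.562 -0.556 0.823
v -2.457 -0.648 1.1
v -2.36 -0.565 1.383
v 2.611 0.041 0.429
v 2.775 0.317 0.9
v 1.669 -0.221 0.911
v 2.622 0.532 0.718
v 2.465 0.592 0.444
v 2.354 0.477 0.166
v 2.325 0.224 -0.03
v 2.387 -0.088 -0.079
v 2.519 -0.358 0.033
v 2.681 -0.502 0.27
v 2.82 -0.473 0.558
v 2.893 -0.281 0.805
v 2.876 0.013 0.932
f 2 1 4
f 2 4 3
f 4 1 5
f 4 5 3
f 5 1 6
f 5 6 3
f 6 1 7
f 6 7 3
f 7 1 8
f 7 8 3
f 8 1 9
f 8 9 3
f 9 1 10
f 9 10 3
f 10 1 11
f 10 11 3
f 11 1 12
f 11 12 3
f 12 1 13
f 12 13 3
f 13 1 14
f 13 14 3
f 14 1 15
f 14 15 3
f 15 1 2
f 15 2 3
f 17 19 16
f 20 17 16
f 16 19 18
f 18 20 16
f 17 23 19
f 21 17 20
f 21 23 17
f 19 23 18
f 22 20 18
f 18 23 22
f 22 21 20
f 23 21 22
f 24 35 29
f 24 29 25
f 24 25 31
f 24 31 34
f 24 34 35
f 25 29 33
f 29 35 28
f 35 34 26
f 34 31 30
f 31 25 32
f 27 33 28
f 27 28 26
f 27 26 30
f 27 30 32
f 27 32 33
f 28 33 29
f 26 28 35
f 30 26 34
f 32 30 31
f 33 32 25
f 37 36 39
f 37 39 38
f 39 36 40
f 39 40 38
f 40 36 41
f 40 41 38
f 41 36 42
f 41 42 38
f 42 36 43
f 42 43 38
f 43 36 44
f 43 44 38
f 44 36 45
f 44 45 38
f 45 36 46
f 45 46 38
f 46 36 47
f 46 47 38
f 47 36 48
f 47 48 38
f 48 36 37
f 48 37 38
f 50 49 52
f 50 52 51
f 52 49 53
f 52 53 51
f 53 49 54
f 53 54 51
f 54 49 55
f 54 55 51
f 55 49 56
f 55 56 51
f 56 49 57
f 56 57 51
f 57 49 58
f 57 58 51
f 58 49 59
f 58 59 51
f 59 49 60
f 59 60 51
f 60 49 61
f 60 61 51
f 61 49 50
f 61 50 51



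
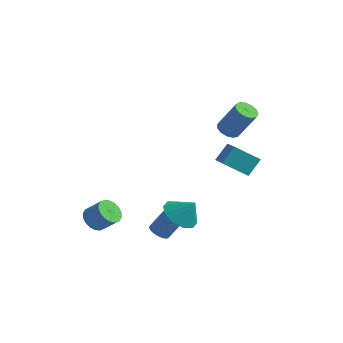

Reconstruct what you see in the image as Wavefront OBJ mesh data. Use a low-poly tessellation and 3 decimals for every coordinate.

v 0.132 2.589 2.165
v 0.746 2.602 1.808
v 1.781 2.823 3.599
v 1.168 2.811 3.955
v 0.622 2.982 1.833
v 1.657 3.203 3.624
v 0.343 3.237 1.963
v 1.378 3.458 3.754
v -0.003 3.286 2.157
v 1.032 3.507 3.948
v -0.307 3.114 2.354
v 0.729 3.336 4.144
v -0.47 2.776 2.49
v 0.565 2.997 4.281
v -0.443 2.378 2.523
v 0.592 2.599 4.314
v -0.233 2.048 2.443
v 0.803 2.269 4.233
v 0.094 1.889 2.274
v 1.129 2.11 4.064
v 0.432 1.953 2.07
v 1.467 2.174 3.861
v 0.675 2.219 1.897
v 1.71 2.44 3.687
v 0.916 -3.123 -1.319
v 1.647 -2.614 -1.965
v 1.684 -2.857 -0.241
v 1.194 -2.152 -1.756
v 0.635 -2.061 -1.38
v 0.183 -2.376 -0.982
v 0.011 -2.975 -0.712
v 0.185 -3.632 -0.674
v 0.638 -4.093 -0.883
v 1.198 -4.184 -1.258
v 1.65 -3.87 -1.657
v 1.821 -3.27 -1.927
v 0.244 1.86 -0.108
v 0.466 2.721 0.854
v -0.93 2.94 -0.804
v -0.707 3.802 0.158
v 1.487 2.598 -1.058
v 1.71 3.46 -0.096
v 0.314 3.679 -1.754
v 0.536 4.54 -0.792
v -1.217 -2.052 -4.12
v -0.749 -1.774 -4.476
v -0.096 -1.13 -3.116
v -0.563 -1.408 -2.76
v -0.975 -1.56 -4.469
v -0.322 -0.916 -3.109
v -1.256 -1.458 -4.382
v -0.603 -0.815 -3.022
v -1.528 -1.493 -4.235
v -0.875 -0.849 -2.875
v -1.729 -1.656 -4.061
v -1.075 -1.012 -2.702
v -1.812 -1.909 -3.901
v -1.159 -1.265 -2.542
v -1.759 -2.195 -3.791
v -1.106 -1.551 -2.432
v -1.582 -2.449 -3.757
v -0.928 -1.805 -2.397
v -1.321 -2.611 -3.805
v -0.667 -1.967 -2.445
v -1.036 -2.645 -3.926
v -0.383 -2.001 -2.566
v -0.793 -2.544 -4.091
v -0.139 -1.9 -2.731
v -0.646 -2.329 -4.262
v 0.007 -1.686 -2.903
v -0.631 -2.052 -4.401
v 0.022 -1.408 -3.042
v -4.29 -3.772 -3.328
v -3.825 -4.368 -3.67
v -2.905 -4.164 -2.774
v -3.37 -3.568 -2.432
v -3.716 -4.065 -3.851
v -2.796 -3.861 -2.955
v -3.721 -3.703 -3.928
v -2.801 -3.5 -3.032
v -3.838 -3.356 -3.886
v -2.918 -3.152 -2.99
v -4.045 -3.091 -3.734
v -3.125 -2.887 -2.838
v -4.301 -2.96 -3.501
v -3.381 -2.757 -2.605
v -4.554 -2.991 -3.234
v -3.634 -2.787 -2.338
v -4.755 -3.176 -2.986
v -3.835 -2.972 -2.09
v -4.864 -3.479 -2.805
v -3.944 -3.275 -1.909
v -4.859 -3.84 -2.728
v -3.939 -3.637 -1.832
v -4.742 -4.188 -2.77
v -3.822 -3.984 -1.874
v -4.535 -4.453 -2.922
v -3.615 -4.249 -2.026
v -4.279 -4.583 -3.155
v -3.359 -4.38 -2.259
v -4.026 -4.553 -3.422
v -3.106 -4.349 -2.526
f 2 1 5
f 2 5 3
f 3 5 6
f 3 6 4
f 5 1 7
f 5 7 6
f 6 7 8
f 6 8 4
f 7 1 9
f 7 9 8
f 8 9 10
f 8 10 4
f 9 1 11
f 9 11 10
f 10 11 12
f 10 12 4
f 11 1 13
f 11 13 12
f 12 13 14
f 12 14 4
f 13 1 15
f 13 15 14
f 14 15 16
f 14 16 4
f 15 1 17
f 15 17 16
f 16 17 18
f 16 18 4
f 17 1 19
f 17 19 18
f 18 19 20
f 18 20 4
f 19 1 21
f 19 21 20
f 20 21 22
f 20 22 4
f 21 1 23
f 21 23 22
f 22 23 24
f 22 24 4
f 23 1 2
f 23 2 24
f 24 2 3
f 24 3 4
f 26 25 28
f 26 28 27
f 28 25 29
f 28 29 27
f 29 25 30
f 29 30 27
f 30 25 31
f 30 31 27
f 31 25 32
f 31 32 27
f 32 25 33
f 32 33 27
f 33 25 34
f 33 34 27
f 34 25 35
f 34 35 27
f 35 25 36
f 35 36 27
f 36 25 26
f 36 26 27
f 38 40 37
f 41 38 37
f 37 40 39
f 39 41 37
f 38 44 40
f 42 38 41
f 42 44 38
f 40 44 39
f 43 41 39
f 39 44 43
f 43 42 41
f 44 42 43
f 46 45 49
f 46 49 47
f 47 49 50
f 47 50 48
f 49 45 51
f 49 51 50
f 50 51 52
f 50 52 48
f 51 45 53
f 51 53 52
f 52 53 54
f 52 54 48
f 53 45 55
f 53 55 54
f 54 55 56
f 54 56 48
f 55 45 57
f 55 57 56
f 56 57 58
f 56 58 48
f 57 45 59
f 57 59 58
f 58 59 60
f 58 60 48
f 59 45 61
f 59 61 60
f 60 61 62
f 60 62 48
f 61 45 63
f 61 63 62
f 62 63 64
f 62 64 48
f 63 45 65
f 63 65 64
f 64 65 66
f 64 66 48
f 65 45 67
f 65 67 66
f 66 67 68
f 66 68 48
f 67 45 69
f 67 69 68
f 68 69 70
f 68 70 48
f 69 45 71
f 69 71 70
f 70 71 72
f 70 72 48
f 71 45 46
f 71 46 72
f 72 46 47
f 72 47 48
f 74 73 77
f 74 77 75
f 75 77 78
f 75 78 76
f 77 73 79
f 77 79 78
f 78 79 80
f 78 80 76
f 79 73 81
f 79 81 80
f 80 81 82
f 80 82 76
f 81 73 83
f 81 83 82
f 82 83 84
f 82 84 76
f 83 73 85
f 83 85 84
f 84 85 86
f 84 86 76
f 85 73 87
f 85 87 86
f 86 87 88
f 86 88 76
f 87 73 89
f 87 89 88
f 88 89 90
f 88 90 76
f 89 73 91
f 89 91 90
f 90 91 92
f 90 92 76
f 91 73 93
f 91 93 92
f 92 93 94
f 92 94 76
f 93 73 95
f 93 95 94
f 94 95 96
f 94 96 76
f 95 73 97
f 95 97 96
f 96 97 98
f 96 98 76
f 97 73 99
f 97 99 98
f 98 99 100
f 98 100 76
f 99 73 101
f 99 101 100
f 100 101 102
f 100 102 76
f 101 73 74
f 101 74 102
f 102 74 75
f 102 75 76



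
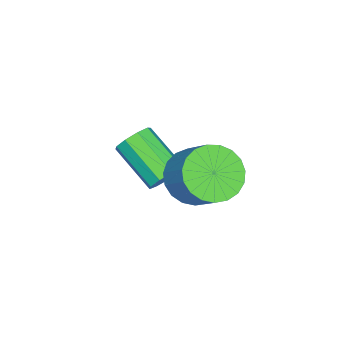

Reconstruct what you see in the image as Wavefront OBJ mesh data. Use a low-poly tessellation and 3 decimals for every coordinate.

v 0.198 -2.329 -1.336
v 0.438 -2.08 -0.786
v -0.218 -3.422 0.107
v -0.458 -3.671 -0.444
v 0.027 -1.926 -0.856
v -0.629 -3.268 0.037
v -0.304 -1.96 -1.151
v -0.96 -3.302 -0.258
v -0.4 -2.167 -1.533
v -1.056 -3.509 -0.64
v -0.217 -2.45 -1.822
v -0.872 -3.792 -0.93
v 0.161 -2.676 -1.885
v -0.494 -4.018 -0.992
v 0.556 -2.74 -1.691
v -0.099 -4.082 -0.798
v 0.783 -2.611 -1.331
v 0.128 -3.953 -0.438
v 0.737 -2.351 -0.973
v 0.081 -3.693 -0.081
v 1.862 -0.857 0.692
v 2.236 -0.32 0.003
v 2.812 0.453 0.919
v 2.438 -0.083 1.608
v 1.89 -0.14 0.069
v 2.467 0.633 0.985
v 1.54 -0.084 0.242
v 2.116 0.689 1.158
v 1.245 -0.162 0.494
v 1.821 0.611 1.409
v 1.057 -0.36 0.779
v 1.633 0.414 1.695
v 1.008 -0.643 1.049
v 1.584 0.13 1.965
v 1.106 -0.964 1.258
v 1.683 -0.191 2.174
v 1.336 -1.266 1.369
v 1.912 -0.493 2.285
v 1.656 -1.497 1.363
v 2.232 -0.724 2.278
v 2.012 -1.618 1.24
v 2.588 -0.845 2.156
v 2.342 -1.607 1.023
v 2.918 -0.833 1.939
v 2.589 -1.466 0.749
v 3.165 -0.693 1.665
v 2.71 -1.22 0.465
v 3.286 -0.446 1.381
v 2.684 -0.911 0.22
v 3.261 -0.137 1.136
v 2.517 -0.592 0.057
v 3.093 0.181 0.973
f 2 1 5
f 2 5 3
f 3 5 6
f 3 6 4
f 5 1 7
f 5 7 6
f 6 7 8
f 6 8 4
f 7 1 9
f 7 9 8
f 8 9 10
f 8 10 4
f 9 1 11
f 9 11 10
f 10 11 12
f 10 12 4
f 11 1 13
f 11 13 12
f 12 13 14
f 12 14 4
f 13 1 15
f 13 15 14
f 14 15 16
f 14 16 4
f 15 1 17
f 15 17 16
f 16 17 18
f 16 18 4
f 17 1 19
f 17 19 18
f 18 19 20
f 18 20 4
f 19 1 2
f 19 2 20
f 20 2 3
f 20 3 4
f 22 21 25
f 22 25 23
f 23 25 26
f 23 26 24
f 25 21 27
f 25 27 26
f 26 27 28
f 26 28 24
f 27 21 29
f 27 29 28
f 28 29 30
f 28 30 24
f 29 21 31
f 29 31 30
f 30 31 32
f 30 32 24
f 31 21 33
f 31 33 32
f 32 33 34
f 32 34 24
f 33 21 35
f 33 35 34
f 34 35 36
f 34 36 24
f 35 21 37
f 35 37 36
f 36 37 38
f 36 38 24
f 37 21 39
f 37 39 38
f 38 39 40
f 38 40 24
f 39 21 41
f 39 41 40
f 40 41 42
f 40 42 24
f 41 21 43
f 41 43 42
f 42 43 44
f 42 44 24
f 43 21 45
f 43 45 44
f 44 45 46
f 44 46 24
f 45 21 47
f 45 47 46
f 46 47 48
f 46 48 24
f 47 21 49
f 47 49 48
f 48 49 50
f 48 50 24
f 49 21 51
f 49 51 50
f 50 51 52
f 50 52 24
f 51 21 22
f 51 22 52
f 52 22 23
f 52 23 24



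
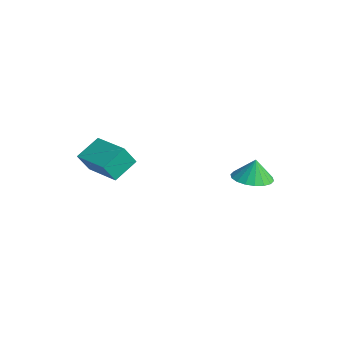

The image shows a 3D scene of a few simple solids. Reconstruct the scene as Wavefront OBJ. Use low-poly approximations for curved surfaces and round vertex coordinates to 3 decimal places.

v -2.585 -2.32 -1.233
v -2.608 -2.895 -0.249
v -2.847 -1.139 -0.549
v -2.87 -1.714 0.435
v -0.69 -2.026 -1.015
v -0.713 -2.601 -0.031
v -0.952 -0.845 -0.331
v -0.975 -1.42 0.653
v 3.405 2.343 0.012
v 4.335 2.343 0.021
v 3.395 2.517 1.068
v 4.244 2.741 -0.045
v 3.986 3.061 -0.1
v 3.614 3.238 -0.133
v 3.2 3.238 -0.137
v 2.827 3.061 -0.112
v 2.568 2.741 -0.062
v 2.475 2.343 0.003
v 2.567 1.945 0.069
v 2.824 1.626 0.124
v 3.197 1.449 0.157
v 3.611 1.449 0.161
v 3.984 1.626 0.136
v 4.242 1.945 0.086
f 2 4 1
f 5 2 1
f 1 4 3
f 3 5 1
f 2 8 4
f 6 2 5
f 6 8 2
f 4 8 3
f 7 5 3
f 3 8 7
f 7 6 5
f 8 6 7
f 10 9 12
f 10 12 11
f 12 9 13
f 12 13 11
f 13 9 14
f 13 14 11
f 14 9 15
f 14 15 11
f 15 9 16
f 15 16 11
f 16 9 17
f 16 17 11
f 17 9 18
f 17 18 11
f 18 9 19
f 18 19 11
f 19 9 20
f 19 20 11
f 20 9 21
f 20 21 11
f 21 9 22
f 21 22 11
f 22 9 23
f 22 23 11
f 23 9 24
f 23 24 11
f 24 9 10
f 24 10 11



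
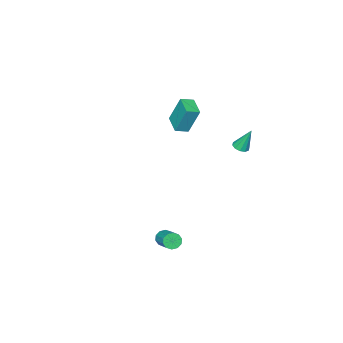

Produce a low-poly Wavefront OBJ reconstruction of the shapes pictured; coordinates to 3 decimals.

v -3.798 -4.554 0.52
v -4.094 -3.893 2.374
v -4.563 -4.177 0.264
v -4.859 -3.516 2.117
v -3.141 -3.424 0.223
v -3.437 -2.763 2.076
v -3.906 -3.047 -0.034
v -4.202 -2.386 1.82
v -2.54 2.369 1.775
v -2.123 2.094 1.952
v -2.8 2.911 3.225
v -2.018 2.391 1.86
v -2.112 2.679 1.736
v -2.369 2.849 1.626
v -2.692 2.836 1.574
v -2.957 2.644 1.597
v -3.063 2.348 1.689
v -2.969 2.06 1.813
v -2.711 1.89 1.923
v -2.388 1.903 1.976
v 3.697 2.396 -2.812
v 4.067 2.07 -2.548
v 4.614 3.197 -1.923
v 4.243 3.524 -2.188
v 4.207 2.169 -2.849
v 4.754 3.296 -2.224
v 4.152 2.354 -3.135
v 4.699 3.482 -2.511
v 3.923 2.556 -3.299
v 4.47 3.683 -2.674
v 3.608 2.697 -3.277
v 4.154 3.824 -2.652
v 3.326 2.723 -3.077
v 3.873 3.85 -2.452
v 3.186 2.624 -2.776
v 3.733 3.751 -2.151
v 3.241 2.438 -2.489
v 3.788 3.566 -1.865
v 3.47 2.237 -2.326
v 4.017 3.364 -1.701
v 3.786 2.096 -2.348
v 4.332 3.223 -1.723
f 2 4 1
f 5 2 1
f 1 4 3
f 3 5 1
f 2 8 4
f 6 2 5
f 6 8 2
f 4 8 3
f 7 5 3
f 3 8 7
f 7 6 5
f 8 6 7
f 10 9 12
f 10 12 11
f 12 9 13
f 12 13 11
f 13 9 14
f 13 14 11
f 14 9 15
f 14 15 11
f 15 9 16
f 15 16 11
f 16 9 17
f 16 17 11
f 17 9 18
f 17 18 11
f 18 9 19
f 18 19 11
f 19 9 20
f 19 20 11
f 20 9 10
f 20 10 11
f 22 21 25
f 22 25 23
f 23 25 26
f 23 26 24
f 25 21 27
f 25 27 26
f 26 27 28
f 26 28 24
f 27 21 29
f 27 29 28
f 28 29 30
f 28 30 24
f 29 21 31
f 29 31 30
f 30 31 32
f 30 32 24
f 31 21 33
f 31 33 32
f 32 33 34
f 32 34 24
f 33 21 35
f 33 35 34
f 34 35 36
f 34 36 24
f 35 21 37
f 35 37 36
f 36 37 38
f 36 38 24
f 37 21 39
f 37 39 38
f 38 39 40
f 38 40 24
f 39 21 41
f 39 41 40
f 40 41 42
f 40 42 24
f 41 21 22
f 41 22 42
f 42 22 23
f 42 23 24



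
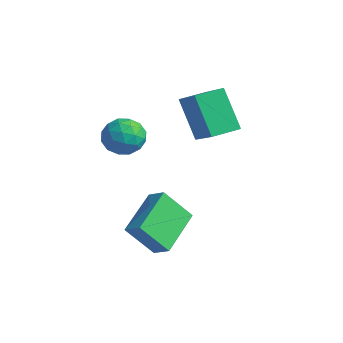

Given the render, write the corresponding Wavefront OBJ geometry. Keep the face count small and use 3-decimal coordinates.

v -2.589 1.336 2.342
v -1.212 0.998 3.261
v -2.346 2.589 2.438
v -0.968 2.252 3.357
v -1.452 1.248 0.603
v -0.074 0.911 1.522
v -1.208 2.502 0.699
v 0.169 2.164 1.618
v -1.383 -1.599 1.175
v -0.893 -2.064 1.807
v -2.647 -1.956 1.893
v -2.157 -2.421 2.525
v -2.102 -1.499 2.484
v -1.321 -1.278 2.041
v -2.219 -2.742 1.659
v -1.438 -2.521 1.216
v -1.409 -2.771 2.106
v -1.337 -2.002 2.616
v -2.203 -2.018 1.084
v -2.131 -1.249 1.594
v -1.027 -1.8 1.428
v -2.513 -2.22 2.272
v -2.481 -1.678 2.248
v -2.193 -1.951 2.619
v -1.279 -1.338 1.565
v -0.99 -1.611 1.937
v -1.702 -1.279 2.335
v -2.55 -2.409 1.763
v -2.261 -2.682 2.135
v -1.347 -2.069 1.081
v -1.059 -2.342 1.452
v -1.838 -2.741 1.365
v -1.042 -2.489 1.976
v -1.786 -2.699 2.397
v -1.822 -2.888 1.889
v -1.363 -2.758 1.628
v -1 -2.037 2.275
v -1.743 -2.247 2.697
v -1.711 -1.705 2.673
v -1.252 -1.575 2.412
v -1.304 -2.452 2.451
v -1.797 -1.773 1.003
v -2.54 -1.983 1.425
v -2.288 -2.445 1.288
v -1.829 -2.315 1.027
v -1.754 -1.321 1.303
v -2.498 -1.531 1.724
v -2.177 -1.262 2.072
v -1.718 -1.132 1.811
v -2.236 -1.568 1.249
v 0.87 -2.667 -3.029
v 0.228 -3.541 -1.707
v 0.058 -0.875 -2.239
v -0.584 -1.749 -0.917
v 1.604 -2.531 -2.583
v 0.962 -3.405 -1.261
v 0.792 -0.739 -1.793
v 0.15 -1.613 -0.471
f 2 4 1
f 5 2 1
f 1 4 3
f 3 5 1
f 2 8 4
f 6 2 5
f 6 8 2
f 4 8 3
f 7 5 3
f 3 8 7
f 7 6 5
f 8 6 7
f 9 46 25
f 46 20 49
f 25 49 14
f 46 49 25
f 9 25 21
f 25 14 26
f 21 26 10
f 25 26 21
f 9 21 30
f 21 10 31
f 30 31 16
f 21 31 30
f 9 30 42
f 30 16 45
f 42 45 19
f 30 45 42
f 9 42 46
f 42 19 50
f 46 50 20
f 42 50 46
f 10 26 37
f 26 14 40
f 37 40 18
f 26 40 37
f 14 49 27
f 49 20 48
f 27 48 13
f 49 48 27
f 20 50 47
f 50 19 43
f 47 43 11
f 50 43 47
f 19 45 44
f 45 16 32
f 44 32 15
f 45 32 44
f 16 31 36
f 31 10 33
f 36 33 17
f 31 33 36
f 12 38 24
f 38 18 39
f 24 39 13
f 38 39 24
f 12 24 22
f 24 13 23
f 22 23 11
f 24 23 22
f 12 22 29
f 22 11 28
f 29 28 15
f 22 28 29
f 12 29 34
f 29 15 35
f 34 35 17
f 29 35 34
f 12 34 38
f 34 17 41
f 38 41 18
f 34 41 38
f 13 39 27
f 39 18 40
f 27 40 14
f 39 40 27
f 11 23 47
f 23 13 48
f 47 48 20
f 23 48 47
f 15 28 44
f 28 11 43
f 44 43 19
f 28 43 44
f 17 35 36
f 35 15 32
f 36 32 16
f 35 32 36
f 18 41 37
f 41 17 33
f 37 33 10
f 41 33 37
f 52 54 51
f 55 52 51
f 51 54 53
f 53 55 51
f 52 58 54
f 56 52 55
f 56 58 52
f 54 58 53
f 57 55 53
f 53 58 57
f 57 56 55
f 58 56 57



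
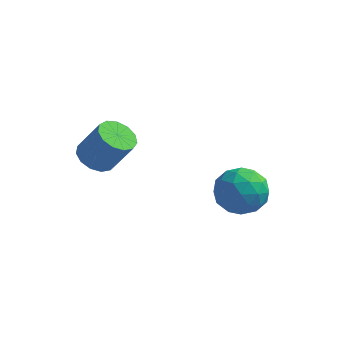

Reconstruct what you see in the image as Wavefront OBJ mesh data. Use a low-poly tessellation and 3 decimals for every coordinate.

v 1.791 3.41 -0.464
v 2.284 3.751 -1.039
v 1.556 2.369 -1.281
v 2.049 2.71 -1.856
v 2.375 2.415 -1.151
v 2.52 3.058 -0.646
v 1.32 3.062 -1.674
v 1.465 3.705 -1.169
v 1.993 3.535 -1.787
v 2.645 3.135 -1.464
v 1.195 2.985 -0.856
v 1.847 2.585 -0.533
v 2.058 3.672 -0.68
v 1.782 2.448 -1.64
v 1.974 2.275 -1.226
v 2.264 2.475 -1.564
v 2.197 3.265 -0.449
v 2.487 3.465 -0.787
v 2.541 2.68 -0.853
v 1.353 2.655 -1.533
v 1.643 2.855 -1.871
v 1.576 3.645 -0.756
v 1.866 3.845 -1.094
v 1.299 3.44 -1.467
v 2.177 3.745 -1.457
v 2.039 3.133 -1.938
v 1.61 3.341 -1.83
v 1.695 3.719 -1.534
v 2.56 3.51 -1.268
v 2.422 2.898 -1.748
v 2.614 2.725 -1.334
v 2.699 3.103 -1.037
v 2.389 3.384 -1.707
v 1.418 3.222 -0.572
v 1.28 2.61 -1.052
v 1.141 3.017 -1.283
v 1.226 3.395 -0.986
v 1.801 2.987 -0.382
v 1.663 2.375 -0.863
v 2.145 2.401 -0.786
v 2.23 2.779 -0.49
v 1.451 2.736 -0.613
v -1.297 0.608 1.033
v -0.942 0.185 0.825
v -0.308 0.229 1.819
v -0.663 0.652 2.027
v -0.81 0.474 0.728
v -0.176 0.519 1.722
v -0.833 0.806 0.728
v -0.198 0.85 1.722
v -1.003 1.075 0.824
v -0.369 1.119 1.818
v -1.267 1.195 0.987
v -0.632 1.24 1.981
v -1.54 1.129 1.165
v -0.905 1.174 2.159
v -1.736 0.898 1.3
v -1.102 0.942 2.294
v -1.793 0.574 1.351
v -1.159 0.618 2.345
v -1.693 0.261 1.301
v -1.058 0.306 2.295
v -1.466 0.058 1.166
v -0.832 0.103 2.16
v -1.187 0.03 0.988
v -0.552 0.074 1.982
f 1 38 17
f 38 12 41
f 17 41 6
f 38 41 17
f 1 17 13
f 17 6 18
f 13 18 2
f 17 18 13
f 1 13 22
f 13 2 23
f 22 23 8
f 13 23 22
f 1 22 34
f 22 8 37
f 34 37 11
f 22 37 34
f 1 34 38
f 34 11 42
f 38 42 12
f 34 42 38
f 2 18 29
f 18 6 32
f 29 32 10
f 18 32 29
f 6 41 19
f 41 12 40
f 19 40 5
f 41 40 19
f 12 42 39
f 42 11 35
f 39 35 3
f 42 35 39
f 11 37 36
f 37 8 24
f 36 24 7
f 37 24 36
f 8 23 28
f 23 2 25
f 28 25 9
f 23 25 28
f 4 30 16
f 30 10 31
f 16 31 5
f 30 31 16
f 4 16 14
f 16 5 15
f 14 15 3
f 16 15 14
f 4 14 21
f 14 3 20
f 21 20 7
f 14 20 21
f 4 21 26
f 21 7 27
f 26 27 9
f 21 27 26
f 4 26 30
f 26 9 33
f 30 33 10
f 26 33 30
f 5 31 19
f 31 10 32
f 19 32 6
f 31 32 19
f 3 15 39
f 15 5 40
f 39 40 12
f 15 40 39
f 7 20 36
f 20 3 35
f 36 35 11
f 20 35 36
f 9 27 28
f 27 7 24
f 28 24 8
f 27 24 28
f 10 33 29
f 33 9 25
f 29 25 2
f 33 25 29
f 44 43 47
f 44 47 45
f 45 47 48
f 45 48 46
f 47 43 49
f 47 49 48
f 48 49 50
f 48 50 46
f 49 43 51
f 49 51 50
f 50 51 52
f 50 52 46
f 51 43 53
f 51 53 52
f 52 53 54
f 52 54 46
f 53 43 55
f 53 55 54
f 54 55 56
f 54 56 46
f 55 43 57
f 55 57 56
f 56 57 58
f 56 58 46
f 57 43 59
f 57 59 58
f 58 59 60
f 58 60 46
f 59 43 61
f 59 61 60
f 60 61 62
f 60 62 46
f 61 43 63
f 61 63 62
f 62 63 64
f 62 64 46
f 63 43 65
f 63 65 64
f 64 65 66
f 64 66 46
f 65 43 44
f 65 44 66
f 66 44 45
f 66 45 46



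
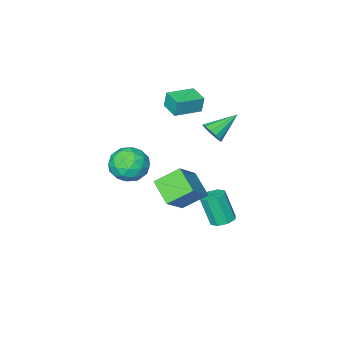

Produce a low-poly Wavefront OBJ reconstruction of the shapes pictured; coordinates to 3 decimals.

v -2.162 2.175 -4.776
v -1.765 1.568 -5.064
v -1.52 0.859 -3.232
v -1.918 1.465 -2.944
v -1.412 2.031 -4.932
v -1.167 1.322 -3.1
v -1.498 2.578 -4.709
v -1.253 1.868 -2.877
v -1.973 2.889 -4.525
v -1.729 2.179 -2.693
v -2.56 2.781 -4.488
v -2.315 2.072 -2.656
v -2.913 2.318 -4.62
v -2.668 1.609 -2.788
v -2.827 1.772 -4.843
v -2.582 1.062 -3.011
v -2.351 1.461 -5.027
v -2.107 0.751 -3.195
v 0.893 -1.143 -1.175
v 1.57 -0.176 -0.731
v 2.05 -2.444 -0.109
v 2.727 -1.477 0.335
v 1.53 -1.63 0.702
v 0.814 -0.826 0.043
v 2.806 -1.794 -0.883
v 2.09 -0.99 -1.542
v 2.752 -0.578 -0.55
v 1.964 -0.477 0.43
v 1.656 -2.143 -1.27
v 0.868 -2.042 -0.29
v 1.13 -0.546 -1.047
v 2.49 -2.074 0.207
v 1.787 -2.164 0.422
v 2.185 -1.596 0.684
v 0.686 -0.928 -0.592
v 1.084 -0.359 -0.33
v 1.06 -1.213 0.512
v 2.536 -2.261 -0.51
v 2.934 -1.692 -0.248
v 1.435 -1.024 -1.524
v 1.833 -0.456 -1.262
v 2.56 -1.407 -1.352
v 2.223 -0.213 -0.679
v 2.903 -0.978 -0.053
v 2.949 -1.164 -0.769
v 2.528 -0.692 -1.156
v 1.759 -0.154 -0.103
v 2.44 -0.918 0.523
v 1.736 -1.008 0.739
v 1.315 -0.536 0.352
v 2.454 -0.39 0.003
v 1.18 -1.702 -1.363
v 1.861 -2.466 -0.737
v 2.305 -2.084 -1.192
v 1.884 -1.612 -1.579
v 0.717 -1.642 -0.787
v 1.397 -2.407 -0.161
v 1.092 -1.928 0.316
v 0.671 -1.456 -0.071
v 1.166 -2.23 -0.843
v -0.736 2.698 -1.66
v -0.909 1.204 -0.806
v 0.761 3.344 -0.229
v 0.589 1.85 0.626
v 0.511 1.99 -2.646
v 0.339 0.496 -1.791
v 2.009 2.636 -1.214
v 1.836 1.142 -0.36
v -1.612 1.751 2.572
v -1.325 1.301 3.128
v -3.248 1.889 3.528
v -1.227 1.709 3.238
v -1.25 2.13 3.137
v -1.389 2.431 2.856
v -1.598 2.516 2.485
v -1.811 2.358 2.143
v -1.962 2.007 1.936
v -2.001 1.575 1.931
v -1.916 1.199 2.13
v -1.735 0.998 2.47
v -1.515 1.036 2.842
v -2.581 -1.589 2.97
v -2.691 -1.489 4.04
v -2.439 -0.351 2.868
v -2.549 -0.251 3.938
v -0.871 -1.769 3.162
v -0.981 -1.669 4.232
v -0.729 -0.531 3.06
v -0.839 -0.431 4.13
f 2 1 5
f 2 5 3
f 3 5 6
f 3 6 4
f 5 1 7
f 5 7 6
f 6 7 8
f 6 8 4
f 7 1 9
f 7 9 8
f 8 9 10
f 8 10 4
f 9 1 11
f 9 11 10
f 10 11 12
f 10 12 4
f 11 1 13
f 11 13 12
f 12 13 14
f 12 14 4
f 13 1 15
f 13 15 14
f 14 15 16
f 14 16 4
f 15 1 17
f 15 17 16
f 16 17 18
f 16 18 4
f 17 1 2
f 17 2 18
f 18 2 3
f 18 3 4
f 19 56 35
f 56 30 59
f 35 59 24
f 56 59 35
f 19 35 31
f 35 24 36
f 31 36 20
f 35 36 31
f 19 31 40
f 31 20 41
f 40 41 26
f 31 41 40
f 19 40 52
f 40 26 55
f 52 55 29
f 40 55 52
f 19 52 56
f 52 29 60
f 56 60 30
f 52 60 56
f 20 36 47
f 36 24 50
f 47 50 28
f 36 50 47
f 24 59 37
f 59 30 58
f 37 58 23
f 59 58 37
f 30 60 57
f 60 29 53
f 57 53 21
f 60 53 57
f 29 55 54
f 55 26 42
f 54 42 25
f 55 42 54
f 26 41 46
f 41 20 43
f 46 43 27
f 41 43 46
f 22 48 34
f 48 28 49
f 34 49 23
f 48 49 34
f 22 34 32
f 34 23 33
f 32 33 21
f 34 33 32
f 22 32 39
f 32 21 38
f 39 38 25
f 32 38 39
f 22 39 44
f 39 25 45
f 44 45 27
f 39 45 44
f 22 44 48
f 44 27 51
f 48 51 28
f 44 51 48
f 23 49 37
f 49 28 50
f 37 50 24
f 49 50 37
f 21 33 57
f 33 23 58
f 57 58 30
f 33 58 57
f 25 38 54
f 38 21 53
f 54 53 29
f 38 53 54
f 27 45 46
f 45 25 42
f 46 42 26
f 45 42 46
f 28 51 47
f 51 27 43
f 47 43 20
f 51 43 47
f 62 64 61
f 65 62 61
f 61 64 63
f 63 65 61
f 62 68 64
f 66 62 65
f 66 68 62
f 64 68 63
f 67 65 63
f 63 68 67
f 67 66 65
f 68 66 67
f 70 69 72
f 70 72 71
f 72 69 73
f 72 73 71
f 73 69 74
f 73 74 71
f 74 69 75
f 74 75 71
f 75 69 76
f 75 76 71
f 76 69 77
f 76 77 71
f 77 69 78
f 77 78 71
f 78 69 79
f 78 79 71
f 79 69 80
f 79 80 71
f 80 69 81
f 80 81 71
f 81 69 70
f 81 70 71
f 83 85 82
f 86 83 82
f 82 85 84
f 84 86 82
f 83 89 85
f 87 83 86
f 87 89 83
f 85 89 84
f 88 86 84
f 84 89 88
f 88 87 86
f 89 87 88



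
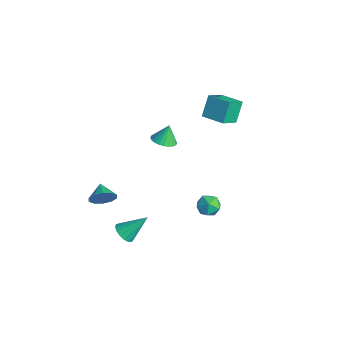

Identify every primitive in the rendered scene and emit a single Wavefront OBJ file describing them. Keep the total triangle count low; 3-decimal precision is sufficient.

v -3.247 -3.74 -3.086
v -2.871 -3.358 -2.401
v -4.233 -3.4 -2.734
v -2.89 -2.999 -2.801
v -3.046 -2.923 -3.31
v -3.279 -3.159 -3.733
v -3.5 -3.617 -3.91
v -3.624 -4.121 -3.771
v -3.604 -4.48 -3.371
v -3.449 -4.556 -2.862
v -3.216 -4.32 -2.439
v -2.995 -3.863 -2.263
v -2.93 2.662 2.04
v -3.423 3.371 3.266
v -3.348 3.803 1.212
v -3.841 4.512 2.439
v -1.579 3.288 2.221
v -2.072 3.997 3.448
v -1.997 4.429 1.394
v -2.49 5.138 2.62
v -0.359 1.685 -4.063
v 0.101 2.22 -3.626
v -0.021 0.7 -3.214
v 0.439 1.235 -2.777
v -0.389 1.302 -2.776
v -0.598 1.911 -3.3
v 0.678 1.009 -3.54
v 0.469 1.618 -4.064
v 0.742 1.802 -3.302
v 0.083 1.983 -2.83
v -0.003 0.937 -4.01
v -0.662 1.118 -3.538
v -1.099 -3.487 -4.614
v -0.447 -3.363 -4.963
v -0.681 -2.173 -3.366
v -0.675 -3.137 -5.124
v -1 -2.992 -5.169
v -1.348 -2.959 -5.086
v -1.639 -3.048 -4.895
v -1.806 -3.237 -4.64
v -1.811 -3.484 -4.379
v -1.653 -3.731 -4.172
v -1.369 -3.922 -4.066
v -1.022 -4.014 -4.086
v -0.693 -3.984 -4.227
v -0.457 -3.841 -4.456
v -0.368 -3.617 -4.722
v -1.346 -0.729 2.751
v -0.593 -0.523 2.757
v -1.474 -0.291 3.829
v -0.722 -0.273 2.641
v -0.946 -0.093 2.541
v -1.231 -0.009 2.473
v -1.533 -0.035 2.447
v -1.807 -0.167 2.468
v -2.01 -0.384 2.532
v -2.112 -0.653 2.629
v -2.098 -0.934 2.745
v -1.969 -1.184 2.862
v -1.745 -1.365 2.962
v -1.461 -1.448 3.029
v -1.159 -1.422 3.055
v -0.885 -1.291 3.034
v -0.681 -1.074 2.97
v -0.579 -0.804 2.873
f 2 1 4
f 2 4 3
f 4 1 5
f 4 5 3
f 5 1 6
f 5 6 3
f 6 1 7
f 6 7 3
f 7 1 8
f 7 8 3
f 8 1 9
f 8 9 3
f 9 1 10
f 9 10 3
f 10 1 11
f 10 11 3
f 11 1 12
f 11 12 3
f 12 1 2
f 12 2 3
f 14 16 13
f 17 14 13
f 13 16 15
f 15 17 13
f 14 20 16
f 18 14 17
f 18 20 14
f 16 20 15
f 19 17 15
f 15 20 19
f 19 18 17
f 20 18 19
f 21 32 26
f 21 26 22
f 21 22 28
f 21 28 31
f 21 31 32
f 22 26 30
f 26 32 25
f 32 31 23
f 31 28 27
f 28 22 29
f 24 30 25
f 24 25 23
f 24 23 27
f 24 27 29
f 24 29 30
f 25 30 26
f 23 25 32
f 27 23 31
f 29 27 28
f 30 29 22
f 34 33 36
f 34 36 35
f 36 33 37
f 36 37 35
f 37 33 38
f 37 38 35
f 38 33 39
f 38 39 35
f 39 33 40
f 39 40 35
f 40 33 41
f 40 41 35
f 41 33 42
f 41 42 35
f 42 33 43
f 42 43 35
f 43 33 44
f 43 44 35
f 44 33 45
f 44 45 35
f 45 33 46
f 45 46 35
f 46 33 47
f 46 47 35
f 47 33 34
f 47 34 35
f 49 48 51
f 49 51 50
f 51 48 52
f 51 52 50
f 52 48 53
f 52 53 50
f 53 48 54
f 53 54 50
f 54 48 55
f 54 55 50
f 55 48 56
f 55 56 50
f 56 48 57
f 56 57 50
f 57 48 58
f 57 58 50
f 58 48 59
f 58 59 50
f 59 48 60
f 59 60 50
f 60 48 61
f 60 61 50
f 61 48 62
f 61 62 50
f 62 48 63
f 62 63 50
f 63 48 64
f 63 64 50
f 64 48 65
f 64 65 50
f 65 48 49
f 65 49 50



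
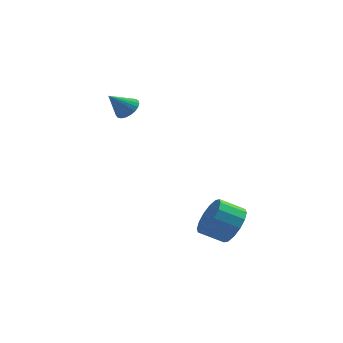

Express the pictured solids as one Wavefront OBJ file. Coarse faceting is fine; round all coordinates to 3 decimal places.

v 1.45 -1.291 -1.124
v 1.73 -0.961 -0.451
v 0.909 -1.258 0.036
v 0.63 -1.589 -0.636
v 1.512 -0.661 -0.635
v 0.691 -0.958 -0.148
v 1.278 -0.53 -0.95
v 0.457 -0.827 -0.463
v 1.089 -0.603 -1.312
v 0.268 -0.9 -0.824
v 0.998 -0.86 -1.623
v 0.177 -1.158 -1.135
v 1.028 -1.233 -1.8
v 0.207 -1.531 -1.313
v 1.171 -1.622 -1.796
v 0.35 -1.919 -1.309
v 1.389 -1.922 -1.612
v 0.568 -2.219 -1.125
v 1.623 -2.053 -1.297
v 0.802 -2.35 -0.81
v 1.812 -1.98 -0.936
v 0.991 -2.277 -0.448
v 1.903 -1.722 -0.625
v 1.082 -2.02 -0.137
v 1.873 -1.349 -0.447
v 1.052 -1.647 0.04
v -3.326 2.001 2.846
v -3.126 2.323 3.231
v -3.854 1.459 3.574
v -3.315 2.43 3.174
v -3.505 2.463 3.06
v -3.665 2.416 2.909
v -3.766 2.297 2.747
v -3.791 2.127 2.602
v -3.735 1.935 2.5
v -3.609 1.755 2.457
v -3.433 1.617 2.482
v -3.239 1.545 2.57
v -3.06 1.552 2.705
v -2.927 1.637 2.865
v -2.863 1.784 3.021
v -2.879 1.97 3.148
v -2.972 2.16 3.222
f 2 1 5
f 2 5 3
f 3 5 6
f 3 6 4
f 5 1 7
f 5 7 6
f 6 7 8
f 6 8 4
f 7 1 9
f 7 9 8
f 8 9 10
f 8 10 4
f 9 1 11
f 9 11 10
f 10 11 12
f 10 12 4
f 11 1 13
f 11 13 12
f 12 13 14
f 12 14 4
f 13 1 15
f 13 15 14
f 14 15 16
f 14 16 4
f 15 1 17
f 15 17 16
f 16 17 18
f 16 18 4
f 17 1 19
f 17 19 18
f 18 19 20
f 18 20 4
f 19 1 21
f 19 21 20
f 20 21 22
f 20 22 4
f 21 1 23
f 21 23 22
f 22 23 24
f 22 24 4
f 23 1 25
f 23 25 24
f 24 25 26
f 24 26 4
f 25 1 2
f 25 2 26
f 26 2 3
f 26 3 4
f 28 27 30
f 28 30 29
f 30 27 31
f 30 31 29
f 31 27 32
f 31 32 29
f 32 27 33
f 32 33 29
f 33 27 34
f 33 34 29
f 34 27 35
f 34 35 29
f 35 27 36
f 35 36 29
f 36 27 37
f 36 37 29
f 37 27 38
f 37 38 29
f 38 27 39
f 38 39 29
f 39 27 40
f 39 40 29
f 40 27 41
f 40 41 29
f 41 27 42
f 41 42 29
f 42 27 43
f 42 43 29
f 43 27 28
f 43 28 29



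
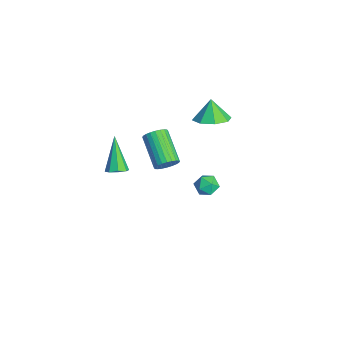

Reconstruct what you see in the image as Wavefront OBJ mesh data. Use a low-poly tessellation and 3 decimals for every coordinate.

v 3.645 0.079 0.825
v 3.997 -0.489 0.68
v 2.743 -0.531 1.02
v 3.095 -1.099 0.875
v 3.237 -0.744 1.442
v 3.794 -0.367 1.321
v 2.946 -0.653 0.379
v 3.503 -0.276 0.258
v 3.565 -0.941 0.405
v 3.745 -0.997 1.062
v 2.995 -0.023 0.638
v 3.175 -0.079 1.295
v -0.678 -3.987 -0.941
v -0.196 -4.041 -0.556
v -1.962 -3.733 0.701
v -0.274 -3.592 -0.687
v -0.589 -3.374 -0.966
v -0.956 -3.515 -1.232
v -1.161 -3.933 -1.327
v -1.082 -4.382 -1.196
v -0.767 -4.6 -0.916
v -0.4 -4.459 -0.651
v -2.421 -0.804 -3.133
v -2.071 -0.904 -2.524
v -3.888 -1.016 -1.497
v -4.239 -0.916 -2.107
v -2.091 -0.628 -2.53
v -3.909 -0.739 -1.503
v -2.162 -0.379 -2.628
v -3.979 -0.49 -1.601
v -2.272 -0.194 -2.802
v -4.089 -0.305 -1.776
v -2.405 -0.102 -3.028
v -4.222 -0.214 -2.001
v -2.54 -0.118 -3.269
v -4.357 -0.229 -2.242
v -2.657 -0.237 -3.489
v -4.475 -0.349 -2.463
v -2.739 -0.443 -3.656
v -4.556 -0.555 -2.629
v -2.772 -0.704 -3.743
v -4.589 -0.816 -2.716
v -2.751 -0.981 -3.737
v -4.569 -1.092 -2.71
v -2.681 -1.23 -3.639
v -4.498 -1.341 -2.612
v -2.571 -1.415 -3.464
v -4.388 -1.526 -2.438
v -2.438 -1.506 -3.239
v -4.255 -1.618 -2.212
v -2.303 -1.491 -2.998
v -4.12 -1.602 -1.971
v -2.185 -1.371 -2.777
v -4.003 -1.483 -1.751
v -2.104 -1.165 -2.611
v -3.921 -1.277 -1.584
v -2.496 1.658 0.1
v -1.733 2.299 0.397
v -3.044 1.782 1.24
v -2.343 2.686 0.062
v -3.043 2.47 -0.251
v -3.422 1.779 -0.358
v -3.26 1.016 -0.196
v -2.65 0.63 0.139
v -1.95 0.845 0.452
v -1.57 1.537 0.558
f 1 12 6
f 1 6 2
f 1 2 8
f 1 8 11
f 1 11 12
f 2 6 10
f 6 12 5
f 12 11 3
f 11 8 7
f 8 2 9
f 4 10 5
f 4 5 3
f 4 3 7
f 4 7 9
f 4 9 10
f 5 10 6
f 3 5 12
f 7 3 11
f 9 7 8
f 10 9 2
f 14 13 16
f 14 16 15
f 16 13 17
f 16 17 15
f 17 13 18
f 17 18 15
f 18 13 19
f 18 19 15
f 19 13 20
f 19 20 15
f 20 13 21
f 20 21 15
f 21 13 22
f 21 22 15
f 22 13 14
f 22 14 15
f 24 23 27
f 24 27 25
f 25 27 28
f 25 28 26
f 27 23 29
f 27 29 28
f 28 29 30
f 28 30 26
f 29 23 31
f 29 31 30
f 30 31 32
f 30 32 26
f 31 23 33
f 31 33 32
f 32 33 34
f 32 34 26
f 33 23 35
f 33 35 34
f 34 35 36
f 34 36 26
f 35 23 37
f 35 37 36
f 36 37 38
f 36 38 26
f 37 23 39
f 37 39 38
f 38 39 40
f 38 40 26
f 39 23 41
f 39 41 40
f 40 41 42
f 40 42 26
f 41 23 43
f 41 43 42
f 42 43 44
f 42 44 26
f 43 23 45
f 43 45 44
f 44 45 46
f 44 46 26
f 45 23 47
f 45 47 46
f 46 47 48
f 46 48 26
f 47 23 49
f 47 49 48
f 48 49 50
f 48 50 26
f 49 23 51
f 49 51 50
f 50 51 52
f 50 52 26
f 51 23 53
f 51 53 52
f 52 53 54
f 52 54 26
f 53 23 55
f 53 55 54
f 54 55 56
f 54 56 26
f 55 23 24
f 55 24 56
f 56 24 25
f 56 25 26
f 58 57 60
f 58 60 59
f 60 57 61
f 60 61 59
f 61 57 62
f 61 62 59
f 62 57 63
f 62 63 59
f 63 57 64
f 63 64 59
f 64 57 65
f 64 65 59
f 65 57 66
f 65 66 59
f 66 57 58
f 66 58 59

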